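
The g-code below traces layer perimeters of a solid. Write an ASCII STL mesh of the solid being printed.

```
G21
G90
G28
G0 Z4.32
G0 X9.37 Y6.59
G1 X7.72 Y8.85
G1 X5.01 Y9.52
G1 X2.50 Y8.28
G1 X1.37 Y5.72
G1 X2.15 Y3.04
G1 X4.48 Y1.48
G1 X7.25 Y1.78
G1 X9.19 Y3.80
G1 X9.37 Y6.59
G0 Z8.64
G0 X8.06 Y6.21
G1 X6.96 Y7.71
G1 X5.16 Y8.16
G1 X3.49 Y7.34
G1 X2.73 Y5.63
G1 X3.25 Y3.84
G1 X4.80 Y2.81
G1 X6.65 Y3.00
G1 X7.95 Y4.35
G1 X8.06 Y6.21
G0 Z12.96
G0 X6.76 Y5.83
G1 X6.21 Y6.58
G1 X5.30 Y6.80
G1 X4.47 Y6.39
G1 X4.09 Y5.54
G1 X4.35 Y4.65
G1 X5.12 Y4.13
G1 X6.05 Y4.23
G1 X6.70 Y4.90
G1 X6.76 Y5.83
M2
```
solid part
  facet normal 0.0000 0.0000 -1.0000
    outer loop
      vertex 4.86 10.87 0.00
      vertex 8.48 9.98 0.00
      vertex 10.68 6.97 0.00
    endloop
  endfacet
  facet normal 0.0000 0.0000 -1.0000
    outer loop
      vertex 1.52 9.22 0.00
      vertex 4.86 10.87 0.00
      vertex 10.68 6.97 0.00
    endloop
  endfacet
  facet normal 0.0000 0.0000 -1.0000
    outer loop
      vertex 0.01 5.81 0.00
      vertex 1.52 9.22 0.00
      vertex 10.68 6.97 0.00
    endloop
  endfacet
  facet normal 0.0000 0.0000 -1.0000
    outer loop
      vertex 1.05 2.23 0.00
      vertex 0.01 5.81 0.00
      vertex 10.68 6.97 0.00
    endloop
  endfacet
  facet normal 0.0000 0.0000 -1.0000
    outer loop
      vertex 4.15 0.16 0.00
      vertex 1.05 2.23 0.00
      vertex 10.68 6.97 0.00
    endloop
  endfacet
  facet normal 0.0000 0.0000 -1.0000
    outer loop
      vertex 7.85 0.56 0.00
      vertex 4.15 0.16 0.00
      vertex 10.68 6.97 0.00
    endloop
  endfacet
  facet normal 0.0000 0.0000 -1.0000
    outer loop
      vertex 10.44 3.25 0.00
      vertex 7.85 0.56 0.00
      vertex 10.68 6.97 0.00
    endloop
  endfacet
  facet normal 0.7741 0.5658 0.2841
    outer loop
      vertex 10.68 6.97 0.00
      vertex 8.48 9.98 0.00
      vertex 5.45 5.45 17.28
    endloop
  endfacet
  facet normal 0.2289 0.9310 0.2842
    outer loop
      vertex 8.48 9.98 0.00
      vertex 4.86 10.87 0.00
      vertex 5.45 5.45 17.28
    endloop
  endfacet
  facet normal -0.4247 0.8596 0.2841
    outer loop
      vertex 4.86 10.87 0.00
      vertex 1.52 9.22 0.00
      vertex 5.45 5.45 17.28
    endloop
  endfacet
  facet normal -0.8767 0.3882 0.2841
    outer loop
      vertex 1.52 9.22 0.00
      vertex 0.01 5.81 0.00
      vertex 5.45 5.45 17.28
    endloop
  endfacet
  facet normal -0.9207 -0.2675 0.2843
    outer loop
      vertex 0.01 5.81 0.00
      vertex 1.05 2.23 0.00
      vertex 5.45 5.45 17.28
    endloop
  endfacet
  facet normal -0.5324 -0.7974 0.2842
    outer loop
      vertex 1.05 2.23 0.00
      vertex 4.15 0.16 0.00
      vertex 5.45 5.45 17.28
    endloop
  endfacet
  facet normal 0.1031 -0.9532 0.2841
    outer loop
      vertex 4.15 0.16 0.00
      vertex 7.85 0.56 0.00
      vertex 5.45 5.45 17.28
    endloop
  endfacet
  facet normal 0.6907 -0.6650 0.2841
    outer loop
      vertex 7.85 0.56 0.00
      vertex 10.44 3.25 0.00
      vertex 5.45 5.45 17.28
    endloop
  endfacet
  facet normal 0.9568 -0.0617 0.2842
    outer loop
      vertex 10.44 3.25 0.00
      vertex 10.68 6.97 0.00
      vertex 5.45 5.45 17.28
    endloop
  endfacet
endsolid part

The G0 Z moves step by Δz≈4.32 mm. The G1 loops shrink linearly with z, so the solid tapers from its base footprint up to z≈17.3. Closing with a flat bottom cap and the tapered top and triangulating gives 16 facets — a regular 9-sided pyramid, base circumscribed radius ≈ 5.45 mm, apex at z ≈ 17.3 mm.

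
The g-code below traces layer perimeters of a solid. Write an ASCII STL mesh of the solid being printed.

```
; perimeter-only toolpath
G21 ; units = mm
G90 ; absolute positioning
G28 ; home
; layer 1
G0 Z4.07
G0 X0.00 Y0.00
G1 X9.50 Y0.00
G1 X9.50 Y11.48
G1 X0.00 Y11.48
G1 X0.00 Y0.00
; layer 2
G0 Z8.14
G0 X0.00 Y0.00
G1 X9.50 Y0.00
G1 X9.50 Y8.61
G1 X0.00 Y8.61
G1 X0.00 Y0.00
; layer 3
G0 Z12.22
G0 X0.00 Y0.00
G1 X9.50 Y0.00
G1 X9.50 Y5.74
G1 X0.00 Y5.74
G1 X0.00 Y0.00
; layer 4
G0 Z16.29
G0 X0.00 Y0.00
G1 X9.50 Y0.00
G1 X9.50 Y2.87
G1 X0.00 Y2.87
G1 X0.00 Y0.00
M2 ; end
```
solid part
  facet normal 0.0000 0.0000 -1.0000
    outer loop
      vertex 9.50 14.35 0.00
      vertex 9.50 0.00 0.00
      vertex 0.00 0.00 0.00
    endloop
  endfacet
  facet normal 0.0000 0.0000 -1.0000
    outer loop
      vertex 0.00 14.35 0.00
      vertex 9.50 14.35 0.00
      vertex 0.00 0.00 0.00
    endloop
  endfacet
  facet normal 0.0000 -1.0000 0.0000
    outer loop
      vertex 0.00 0.00 0.00
      vertex 9.50 0.00 0.00
      vertex 9.50 0.00 20.36
    endloop
  endfacet
  facet normal 0.0000 -1.0000 0.0000
    outer loop
      vertex 0.00 0.00 0.00
      vertex 9.50 0.00 20.36
      vertex 0.00 0.00 20.36
    endloop
  endfacet
  facet normal 0.0000 0.8174 0.5761
    outer loop
      vertex 0.00 0.00 20.36
      vertex 9.50 0.00 20.36
      vertex 9.50 14.35 0.00
    endloop
  endfacet
  facet normal 0.0000 0.8174 0.5761
    outer loop
      vertex 0.00 0.00 20.36
      vertex 9.50 14.35 0.00
      vertex 0.00 14.35 0.00
    endloop
  endfacet
  facet normal -1.0000 0.0000 0.0000
    outer loop
      vertex 0.00 0.00 20.36
      vertex 0.00 14.35 0.00
      vertex 0.00 0.00 0.00
    endloop
  endfacet
  facet normal 1.0000 0.0000 0.0000
    outer loop
      vertex 9.50 0.00 0.00
      vertex 9.50 14.35 0.00
      vertex 9.50 0.00 20.36
    endloop
  endfacet
endsolid part

The G0 Z moves step by Δz≈4.07 mm. The G1 loops shrink linearly with z, so the solid tapers from its base footprint up to z≈20.4. Closing with a flat bottom cap and the tapered top and triangulating gives 8 facets — a wedge (ramp): 9.5 × 14.3 mm base, rising to 20.4 mm along the y=0 edge and sloping linearly to z=0 at y=14.3.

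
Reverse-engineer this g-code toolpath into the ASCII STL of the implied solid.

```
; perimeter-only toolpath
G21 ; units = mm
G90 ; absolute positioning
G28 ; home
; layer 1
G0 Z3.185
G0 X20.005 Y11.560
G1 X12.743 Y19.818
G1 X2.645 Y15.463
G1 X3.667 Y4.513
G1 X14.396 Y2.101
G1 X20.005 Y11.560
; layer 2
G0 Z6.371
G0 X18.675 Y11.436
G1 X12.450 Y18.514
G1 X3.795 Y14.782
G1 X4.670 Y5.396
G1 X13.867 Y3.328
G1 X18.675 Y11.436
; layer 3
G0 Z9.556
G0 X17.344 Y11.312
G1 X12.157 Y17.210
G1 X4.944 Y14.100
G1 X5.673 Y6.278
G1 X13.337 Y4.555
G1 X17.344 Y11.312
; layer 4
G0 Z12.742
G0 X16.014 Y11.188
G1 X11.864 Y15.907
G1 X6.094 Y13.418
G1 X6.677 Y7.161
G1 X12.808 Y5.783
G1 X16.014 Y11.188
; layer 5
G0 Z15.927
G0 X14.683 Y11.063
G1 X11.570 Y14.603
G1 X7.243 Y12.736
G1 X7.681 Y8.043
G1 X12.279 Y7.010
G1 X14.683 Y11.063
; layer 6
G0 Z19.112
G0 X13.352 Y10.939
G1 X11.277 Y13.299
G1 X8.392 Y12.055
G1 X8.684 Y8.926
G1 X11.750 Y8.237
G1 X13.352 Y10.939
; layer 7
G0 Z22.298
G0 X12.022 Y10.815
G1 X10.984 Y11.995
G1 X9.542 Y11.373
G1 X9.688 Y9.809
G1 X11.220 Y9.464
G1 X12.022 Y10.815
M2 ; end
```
solid part
  facet normal 0.0000 0.0000 -1.0000
    outer loop
      vertex 1.496 16.145 0.000
      vertex 13.036 21.122 0.000
      vertex 21.336 11.684 0.000
    endloop
  endfacet
  facet normal 0.0000 0.0000 -1.0000
    outer loop
      vertex 2.663 3.631 0.000
      vertex 1.496 16.145 0.000
      vertex 21.336 11.684 0.000
    endloop
  endfacet
  facet normal 0.0000 0.0000 -1.0000
    outer loop
      vertex 14.925 0.874 0.000
      vertex 2.663 3.631 0.000
      vertex 21.336 11.684 0.000
    endloop
  endfacet
  facet normal 0.7111 0.6253 0.3214
    outer loop
      vertex 21.336 11.684 0.000
      vertex 13.036 21.122 0.000
      vertex 10.691 10.691 25.483
    endloop
  endfacet
  facet normal -0.3750 0.8695 0.3214
    outer loop
      vertex 13.036 21.122 0.000
      vertex 1.496 16.145 0.000
      vertex 10.691 10.691 25.483
    endloop
  endfacet
  facet normal -0.9429 -0.0879 0.3214
    outer loop
      vertex 1.496 16.145 0.000
      vertex 2.663 3.631 0.000
      vertex 10.691 10.691 25.483
    endloop
  endfacet
  facet normal -0.2077 -0.9239 0.3214
    outer loop
      vertex 2.663 3.631 0.000
      vertex 14.925 0.874 0.000
      vertex 10.691 10.691 25.483
    endloop
  endfacet
  facet normal 0.8145 -0.4830 0.3214
    outer loop
      vertex 14.925 0.874 0.000
      vertex 21.336 11.684 0.000
      vertex 10.691 10.691 25.483
    endloop
  endfacet
endsolid part

The G0 Z moves step by Δz≈3.185 mm. The G1 loops shrink linearly with z, so the solid tapers from its base footprint up to z≈25.5. Closing with a flat bottom cap and the tapered top and triangulating gives 8 facets — a regular 5-sided pyramid, base circumscribed radius ≈ 10.7 mm, apex at z ≈ 25.5 mm.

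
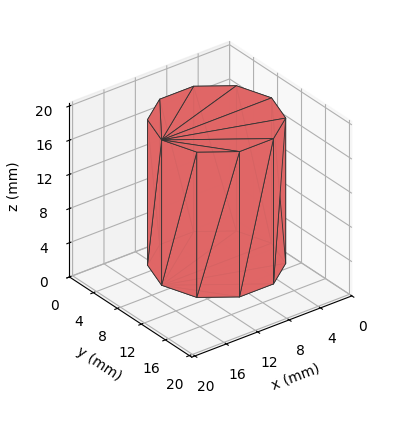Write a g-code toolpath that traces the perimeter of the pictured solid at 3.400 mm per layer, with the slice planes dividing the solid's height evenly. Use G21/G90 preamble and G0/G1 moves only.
Reading the render: the shape is a regular 10-sided prism (a cylinder approximated with 10 flat sides), circumscribed radius ≈ 7 mm, height ≈ 17 mm (dimensions read to the nearest mm from the axis ticks). For the g-code, the solid's height is divided into equal slices at the stated Δz and each level perimeter traced with G1 moves after a G0 lift.

; perimeter-only toolpath
G21 ; units = mm
G90 ; absolute positioning
G28 ; home
; layer 1
G0 Z3.400
G0 X14.000 Y7.000
G1 X12.663 Y11.114
G1 X9.163 Y13.657
G1 X4.837 Y13.657
G1 X1.337 Y11.114
G1 X0.000 Y7.000
G1 X1.337 Y2.886
G1 X4.837 Y0.343
G1 X9.163 Y0.343
G1 X12.663 Y2.886
G1 X14.000 Y7.000
; layer 2
G0 Z6.800
G0 X14.000 Y7.000
G1 X12.663 Y11.114
G1 X9.163 Y13.657
G1 X4.837 Y13.657
G1 X1.337 Y11.114
G1 X0.000 Y7.000
G1 X1.337 Y2.886
G1 X4.837 Y0.343
G1 X9.163 Y0.343
G1 X12.663 Y2.886
G1 X14.000 Y7.000
; layer 3
G0 Z10.200
G0 X14.000 Y7.000
G1 X12.663 Y11.114
G1 X9.163 Y13.657
G1 X4.837 Y13.657
G1 X1.337 Y11.114
G1 X0.000 Y7.000
G1 X1.337 Y2.886
G1 X4.837 Y0.343
G1 X9.163 Y0.343
G1 X12.663 Y2.886
G1 X14.000 Y7.000
; layer 4
G0 Z13.600
G0 X14.000 Y7.000
G1 X12.663 Y11.114
G1 X9.163 Y13.657
G1 X4.837 Y13.657
G1 X1.337 Y11.114
G1 X0.000 Y7.000
G1 X1.337 Y2.886
G1 X4.837 Y0.343
G1 X9.163 Y0.343
G1 X12.663 Y2.886
G1 X14.000 Y7.000
; layer 5
G0 Z17.000
G0 X14.000 Y7.000
G1 X12.663 Y11.114
G1 X9.163 Y13.657
G1 X4.837 Y13.657
G1 X1.337 Y11.114
G1 X0.000 Y7.000
G1 X1.337 Y2.886
G1 X4.837 Y0.343
G1 X9.163 Y0.343
G1 X12.663 Y2.886
G1 X14.000 Y7.000
M2 ; end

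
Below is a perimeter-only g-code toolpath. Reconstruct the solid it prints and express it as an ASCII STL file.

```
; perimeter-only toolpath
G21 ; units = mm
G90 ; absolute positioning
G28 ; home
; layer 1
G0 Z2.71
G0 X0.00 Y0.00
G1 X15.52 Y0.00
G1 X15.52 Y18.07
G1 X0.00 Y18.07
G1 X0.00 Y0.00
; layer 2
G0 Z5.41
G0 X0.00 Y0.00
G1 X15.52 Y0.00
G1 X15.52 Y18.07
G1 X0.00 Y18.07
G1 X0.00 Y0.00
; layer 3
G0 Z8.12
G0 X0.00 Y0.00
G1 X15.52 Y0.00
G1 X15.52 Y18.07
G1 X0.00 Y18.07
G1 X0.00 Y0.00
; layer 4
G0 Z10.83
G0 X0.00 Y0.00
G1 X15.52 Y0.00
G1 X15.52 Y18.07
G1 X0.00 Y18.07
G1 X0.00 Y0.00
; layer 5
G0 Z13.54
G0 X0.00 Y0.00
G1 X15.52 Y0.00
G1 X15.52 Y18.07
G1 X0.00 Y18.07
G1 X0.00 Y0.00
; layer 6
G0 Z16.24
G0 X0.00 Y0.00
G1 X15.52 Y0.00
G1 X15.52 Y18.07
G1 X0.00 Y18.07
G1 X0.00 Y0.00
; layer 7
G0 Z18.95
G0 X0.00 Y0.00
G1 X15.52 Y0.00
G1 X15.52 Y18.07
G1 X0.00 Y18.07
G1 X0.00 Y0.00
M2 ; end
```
solid part
  facet normal 0.0000 0.0000 -1.0000
    outer loop
      vertex 15.52 18.07 0.00
      vertex 15.52 0.00 0.00
      vertex 0.00 0.00 0.00
    endloop
  endfacet
  facet normal 0.0000 0.0000 -1.0000
    outer loop
      vertex 0.00 18.07 0.00
      vertex 15.52 18.07 0.00
      vertex 0.00 0.00 0.00
    endloop
  endfacet
  facet normal 0.0000 0.0000 1.0000
    outer loop
      vertex 0.00 0.00 18.95
      vertex 15.52 0.00 18.95
      vertex 15.52 18.07 18.95
    endloop
  endfacet
  facet normal 0.0000 0.0000 1.0000
    outer loop
      vertex 0.00 0.00 18.95
      vertex 15.52 18.07 18.95
      vertex 0.00 18.07 18.95
    endloop
  endfacet
  facet normal 0.0000 -1.0000 0.0000
    outer loop
      vertex 0.00 0.00 0.00
      vertex 15.52 0.00 0.00
      vertex 15.52 0.00 18.95
    endloop
  endfacet
  facet normal 0.0000 -1.0000 0.0000
    outer loop
      vertex 0.00 0.00 0.00
      vertex 15.52 0.00 18.95
      vertex 0.00 0.00 18.95
    endloop
  endfacet
  facet normal 0.0000 1.0000 0.0000
    outer loop
      vertex 15.52 18.07 18.95
      vertex 15.52 18.07 0.00
      vertex 0.00 18.07 0.00
    endloop
  endfacet
  facet normal 0.0000 1.0000 0.0000
    outer loop
      vertex 0.00 18.07 18.95
      vertex 15.52 18.07 18.95
      vertex 0.00 18.07 0.00
    endloop
  endfacet
  facet normal -1.0000 0.0000 0.0000
    outer loop
      vertex 0.00 18.07 18.95
      vertex 0.00 18.07 0.00
      vertex 0.00 0.00 0.00
    endloop
  endfacet
  facet normal -1.0000 0.0000 0.0000
    outer loop
      vertex 0.00 0.00 18.95
      vertex 0.00 18.07 18.95
      vertex 0.00 0.00 0.00
    endloop
  endfacet
  facet normal 1.0000 0.0000 0.0000
    outer loop
      vertex 15.52 0.00 0.00
      vertex 15.52 18.07 0.00
      vertex 15.52 18.07 18.95
    endloop
  endfacet
  facet normal 1.0000 0.0000 0.0000
    outer loop
      vertex 15.52 0.00 0.00
      vertex 15.52 18.07 18.95
      vertex 15.52 0.00 18.95
    endloop
  endfacet
endsolid part

The G0 Z moves step by Δz≈2.71 mm. Every layer's G1 loop is the same polygon, so the solid is a straight extrusion of it from z=0 to z≈18.9. Closing with flat bottom and top caps and triangulating gives 12 facets — a rectangular box, roughly 15.5 × 18.1 mm footprint and 18.9 mm tall.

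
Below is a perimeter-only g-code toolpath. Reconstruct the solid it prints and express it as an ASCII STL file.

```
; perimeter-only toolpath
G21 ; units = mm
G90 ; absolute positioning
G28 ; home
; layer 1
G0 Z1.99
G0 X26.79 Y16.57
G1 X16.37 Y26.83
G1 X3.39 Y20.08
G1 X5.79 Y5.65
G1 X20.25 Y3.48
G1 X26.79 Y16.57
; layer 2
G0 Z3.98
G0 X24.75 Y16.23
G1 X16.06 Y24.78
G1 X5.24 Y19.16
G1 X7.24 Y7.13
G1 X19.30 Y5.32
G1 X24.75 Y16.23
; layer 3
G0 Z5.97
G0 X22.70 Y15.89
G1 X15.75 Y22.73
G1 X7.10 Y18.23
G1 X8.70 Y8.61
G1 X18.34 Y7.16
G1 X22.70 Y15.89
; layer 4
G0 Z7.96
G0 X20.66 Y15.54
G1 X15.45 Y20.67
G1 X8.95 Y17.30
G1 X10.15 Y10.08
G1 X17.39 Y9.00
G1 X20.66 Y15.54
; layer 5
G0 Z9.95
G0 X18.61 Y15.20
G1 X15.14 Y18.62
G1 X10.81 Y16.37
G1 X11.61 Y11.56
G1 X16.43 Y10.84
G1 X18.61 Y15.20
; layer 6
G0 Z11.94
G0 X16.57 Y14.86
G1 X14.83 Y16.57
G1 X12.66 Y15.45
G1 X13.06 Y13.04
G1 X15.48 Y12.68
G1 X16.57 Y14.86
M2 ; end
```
solid part
  facet normal 0.0000 0.0000 -1.0000
    outer loop
      vertex 1.53 21.01 0.00
      vertex 16.68 28.88 0.00
      vertex 28.84 16.91 0.00
    endloop
  endfacet
  facet normal 0.0000 0.0000 -1.0000
    outer loop
      vertex 4.33 4.17 0.00
      vertex 1.53 21.01 0.00
      vertex 28.84 16.91 0.00
    endloop
  endfacet
  facet normal 0.0000 0.0000 -1.0000
    outer loop
      vertex 21.21 1.64 0.00
      vertex 4.33 4.17 0.00
      vertex 28.84 16.91 0.00
    endloop
  endfacet
  facet normal 0.5362 0.5448 0.6447
    outer loop
      vertex 28.84 16.91 0.00
      vertex 16.68 28.88 0.00
      vertex 14.52 14.52 13.93
    endloop
  endfacet
  facet normal -0.3524 0.6784 0.6447
    outer loop
      vertex 16.68 28.88 0.00
      vertex 1.53 21.01 0.00
      vertex 14.52 14.52 13.93
    endloop
  endfacet
  facet normal -0.7540 -0.1254 0.6447
    outer loop
      vertex 1.53 21.01 0.00
      vertex 4.33 4.17 0.00
      vertex 14.52 14.52 13.93
    endloop
  endfacet
  facet normal -0.1133 -0.7560 0.6446
    outer loop
      vertex 4.33 4.17 0.00
      vertex 21.21 1.64 0.00
      vertex 14.52 14.52 13.93
    endloop
  endfacet
  facet normal 0.6840 -0.3418 0.6445
    outer loop
      vertex 21.21 1.64 0.00
      vertex 28.84 16.91 0.00
      vertex 14.52 14.52 13.93
    endloop
  endfacet
endsolid part

The G0 Z moves step by Δz≈1.99 mm. The G1 loops shrink linearly with z, so the solid tapers from its base footprint up to z≈13.9. Closing with a flat bottom cap and the tapered top and triangulating gives 8 facets — a regular 5-sided pyramid, base circumscribed radius ≈ 14.5 mm, apex at z ≈ 13.9 mm.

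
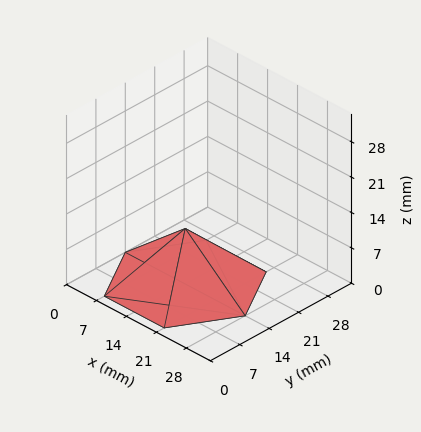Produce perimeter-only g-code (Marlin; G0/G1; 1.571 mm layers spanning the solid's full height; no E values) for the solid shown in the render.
Reading the render: the shape is a regular 6-sided pyramid, base circumscribed radius ≈ 14 mm, apex at z ≈ 11 mm (dimensions read to the nearest mm from the axis ticks). For the g-code, the solid's height is divided into equal slices at the stated Δz and each level perimeter traced with G1 moves after a G0 lift.

; perimeter-only toolpath
G21 ; units = mm
G90 ; absolute positioning
G28 ; home
; layer 1
G0 Z1.571
G0 X26.000 Y14.000
G1 X20.000 Y24.392
G1 X8.000 Y24.392
G1 X2.000 Y14.000
G1 X8.000 Y3.608
G1 X20.000 Y3.608
G1 X26.000 Y14.000
; layer 2
G0 Z3.143
G0 X24.000 Y14.000
G1 X19.000 Y22.660
G1 X9.000 Y22.660
G1 X4.000 Y14.000
G1 X9.000 Y5.340
G1 X19.000 Y5.340
G1 X24.000 Y14.000
; layer 3
G0 Z4.714
G0 X22.000 Y14.000
G1 X18.000 Y20.928
G1 X10.000 Y20.928
G1 X6.000 Y14.000
G1 X10.000 Y7.072
G1 X18.000 Y7.072
G1 X22.000 Y14.000
; layer 4
G0 Z6.286
G0 X20.000 Y14.000
G1 X17.000 Y19.196
G1 X11.000 Y19.196
G1 X8.000 Y14.000
G1 X11.000 Y8.804
G1 X17.000 Y8.804
G1 X20.000 Y14.000
; layer 5
G0 Z7.857
G0 X18.000 Y14.000
G1 X16.000 Y17.464
G1 X12.000 Y17.464
G1 X10.000 Y14.000
G1 X12.000 Y10.536
G1 X16.000 Y10.536
G1 X18.000 Y14.000
; layer 6
G0 Z9.429
G0 X16.000 Y14.000
G1 X15.000 Y15.732
G1 X13.000 Y15.732
G1 X12.000 Y14.000
G1 X13.000 Y12.268
G1 X15.000 Y12.268
G1 X16.000 Y14.000
M2 ; end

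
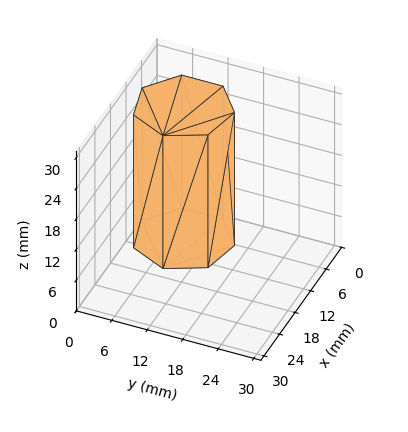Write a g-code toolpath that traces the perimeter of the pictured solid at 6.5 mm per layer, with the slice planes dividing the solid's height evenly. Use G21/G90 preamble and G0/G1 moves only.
Reading the render: the shape is a regular 7-sided prism (a cylinder approximated with 7 flat sides), circumscribed radius ≈ 8 mm, height ≈ 26 mm (dimensions read to the nearest mm from the axis ticks). For the g-code, the solid's height is divided into equal slices at the stated Δz and each level perimeter traced with G1 moves after a G0 lift.

; perimeter-only toolpath
G21 ; units = mm
G90 ; absolute positioning
G28 ; home
; layer 1
G0 Z6.5
G0 X16.0 Y8.0
G1 X13.0 Y14.3
G1 X6.2 Y15.8
G1 X0.8 Y11.5
G1 X0.8 Y4.5
G1 X6.2 Y0.2
G1 X13.0 Y1.7
G1 X16.0 Y8.0
; layer 2
G0 Z13.0
G0 X16.0 Y8.0
G1 X13.0 Y14.3
G1 X6.2 Y15.8
G1 X0.8 Y11.5
G1 X0.8 Y4.5
G1 X6.2 Y0.2
G1 X13.0 Y1.7
G1 X16.0 Y8.0
; layer 3
G0 Z19.5
G0 X16.0 Y8.0
G1 X13.0 Y14.3
G1 X6.2 Y15.8
G1 X0.8 Y11.5
G1 X0.8 Y4.5
G1 X6.2 Y0.2
G1 X13.0 Y1.7
G1 X16.0 Y8.0
; layer 4
G0 Z26.0
G0 X16.0 Y8.0
G1 X13.0 Y14.3
G1 X6.2 Y15.8
G1 X0.8 Y11.5
G1 X0.8 Y4.5
G1 X6.2 Y0.2
G1 X13.0 Y1.7
G1 X16.0 Y8.0
M2 ; end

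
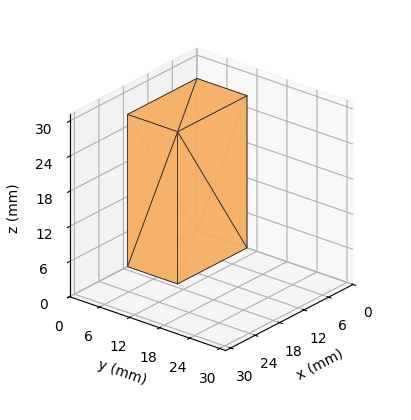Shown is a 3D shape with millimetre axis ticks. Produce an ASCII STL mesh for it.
Reading the render: the shape is a rectangular box, roughly 17 × 10 mm footprint and 26 mm tall (dimensions read to the nearest mm from the axis ticks). For the STL, each face is triangulated and given an outward normal.

solid part
  facet normal 0.0000 0.0000 -1.0000
    outer loop
      vertex 17.000 10.000 0.000
      vertex 17.000 0.000 0.000
      vertex 0.000 0.000 0.000
    endloop
  endfacet
  facet normal 0.0000 0.0000 -1.0000
    outer loop
      vertex 0.000 10.000 0.000
      vertex 17.000 10.000 0.000
      vertex 0.000 0.000 0.000
    endloop
  endfacet
  facet normal 0.0000 0.0000 1.0000
    outer loop
      vertex 0.000 0.000 26.000
      vertex 17.000 0.000 26.000
      vertex 17.000 10.000 26.000
    endloop
  endfacet
  facet normal 0.0000 0.0000 1.0000
    outer loop
      vertex 0.000 0.000 26.000
      vertex 17.000 10.000 26.000
      vertex 0.000 10.000 26.000
    endloop
  endfacet
  facet normal 0.0000 -1.0000 0.0000
    outer loop
      vertex 0.000 0.000 0.000
      vertex 17.000 0.000 0.000
      vertex 17.000 0.000 26.000
    endloop
  endfacet
  facet normal 0.0000 -1.0000 0.0000
    outer loop
      vertex 0.000 0.000 0.000
      vertex 17.000 0.000 26.000
      vertex 0.000 0.000 26.000
    endloop
  endfacet
  facet normal 0.0000 1.0000 0.0000
    outer loop
      vertex 17.000 10.000 26.000
      vertex 17.000 10.000 0.000
      vertex 0.000 10.000 0.000
    endloop
  endfacet
  facet normal 0.0000 1.0000 0.0000
    outer loop
      vertex 0.000 10.000 26.000
      vertex 17.000 10.000 26.000
      vertex 0.000 10.000 0.000
    endloop
  endfacet
  facet normal -1.0000 0.0000 0.0000
    outer loop
      vertex 0.000 10.000 26.000
      vertex 0.000 10.000 0.000
      vertex 0.000 0.000 0.000
    endloop
  endfacet
  facet normal -1.0000 0.0000 0.0000
    outer loop
      vertex 0.000 0.000 26.000
      vertex 0.000 10.000 26.000
      vertex 0.000 0.000 0.000
    endloop
  endfacet
  facet normal 1.0000 0.0000 0.0000
    outer loop
      vertex 17.000 0.000 0.000
      vertex 17.000 10.000 0.000
      vertex 17.000 10.000 26.000
    endloop
  endfacet
  facet normal 1.0000 0.0000 0.0000
    outer loop
      vertex 17.000 0.000 0.000
      vertex 17.000 10.000 26.000
      vertex 17.000 0.000 26.000
    endloop
  endfacet
endsolid part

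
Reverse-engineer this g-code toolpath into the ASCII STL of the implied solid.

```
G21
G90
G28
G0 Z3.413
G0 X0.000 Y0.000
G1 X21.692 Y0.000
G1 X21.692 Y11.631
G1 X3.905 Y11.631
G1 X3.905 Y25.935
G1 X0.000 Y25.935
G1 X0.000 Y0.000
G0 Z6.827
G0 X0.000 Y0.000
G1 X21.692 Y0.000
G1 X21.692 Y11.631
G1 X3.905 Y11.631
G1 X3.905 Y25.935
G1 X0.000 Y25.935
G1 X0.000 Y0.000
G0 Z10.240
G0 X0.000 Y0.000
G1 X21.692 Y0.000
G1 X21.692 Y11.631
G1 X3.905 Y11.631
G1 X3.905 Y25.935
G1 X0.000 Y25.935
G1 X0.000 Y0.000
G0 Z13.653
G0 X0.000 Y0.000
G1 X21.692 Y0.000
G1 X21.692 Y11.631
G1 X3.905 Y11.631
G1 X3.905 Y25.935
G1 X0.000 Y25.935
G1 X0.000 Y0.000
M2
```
solid part
  facet normal 0.0000 0.0000 -1.0000
    outer loop
      vertex 21.692 11.631 0.000
      vertex 21.692 0.000 0.000
      vertex 0.000 0.000 0.000
    endloop
  endfacet
  facet normal 0.0000 0.0000 -1.0000
    outer loop
      vertex 3.905 11.631 0.000
      vertex 21.692 11.631 0.000
      vertex 0.000 0.000 0.000
    endloop
  endfacet
  facet normal 0.0000 0.0000 -1.0000
    outer loop
      vertex 3.905 25.935 0.000
      vertex 3.905 11.631 0.000
      vertex 0.000 0.000 0.000
    endloop
  endfacet
  facet normal 0.0000 0.0000 -1.0000
    outer loop
      vertex 0.000 25.935 0.000
      vertex 3.905 25.935 0.000
      vertex 0.000 0.000 0.000
    endloop
  endfacet
  facet normal 0.0000 0.0000 1.0000
    outer loop
      vertex 0.000 0.000 13.653
      vertex 21.692 0.000 13.653
      vertex 21.692 11.631 13.653
    endloop
  endfacet
  facet normal 0.0000 0.0000 1.0000
    outer loop
      vertex 0.000 0.000 13.653
      vertex 21.692 11.631 13.653
      vertex 3.905 11.631 13.653
    endloop
  endfacet
  facet normal 0.0000 0.0000 1.0000
    outer loop
      vertex 0.000 0.000 13.653
      vertex 3.905 11.631 13.653
      vertex 3.905 25.935 13.653
    endloop
  endfacet
  facet normal 0.0000 0.0000 1.0000
    outer loop
      vertex 0.000 0.000 13.653
      vertex 3.905 25.935 13.653
      vertex 0.000 25.935 13.653
    endloop
  endfacet
  facet normal 0.0000 -1.0000 0.0000
    outer loop
      vertex 0.000 0.000 0.000
      vertex 21.692 0.000 0.000
      vertex 21.692 0.000 13.653
    endloop
  endfacet
  facet normal 0.0000 -1.0000 0.0000
    outer loop
      vertex 0.000 0.000 0.000
      vertex 21.692 0.000 13.653
      vertex 0.000 0.000 13.653
    endloop
  endfacet
  facet normal 1.0000 0.0000 0.0000
    outer loop
      vertex 21.692 0.000 0.000
      vertex 21.692 11.631 0.000
      vertex 21.692 11.631 13.653
    endloop
  endfacet
  facet normal 1.0000 0.0000 0.0000
    outer loop
      vertex 21.692 0.000 0.000
      vertex 21.692 11.631 13.653
      vertex 21.692 0.000 13.653
    endloop
  endfacet
  facet normal 0.0000 1.0000 0.0000
    outer loop
      vertex 21.692 11.631 0.000
      vertex 3.905 11.631 0.000
      vertex 3.905 11.631 13.653
    endloop
  endfacet
  facet normal 0.0000 1.0000 0.0000
    outer loop
      vertex 21.692 11.631 0.000
      vertex 3.905 11.631 13.653
      vertex 21.692 11.631 13.653
    endloop
  endfacet
  facet normal 1.0000 0.0000 0.0000
    outer loop
      vertex 3.905 11.631 0.000
      vertex 3.905 25.935 0.000
      vertex 3.905 25.935 13.653
    endloop
  endfacet
  facet normal 1.0000 0.0000 0.0000
    outer loop
      vertex 3.905 11.631 0.000
      vertex 3.905 25.935 13.653
      vertex 3.905 11.631 13.653
    endloop
  endfacet
  facet normal 0.0000 1.0000 0.0000
    outer loop
      vertex 3.905 25.935 0.000
      vertex 0.000 25.935 0.000
      vertex 0.000 25.935 13.653
    endloop
  endfacet
  facet normal 0.0000 1.0000 0.0000
    outer loop
      vertex 3.905 25.935 0.000
      vertex 0.000 25.935 13.653
      vertex 3.905 25.935 13.653
    endloop
  endfacet
  facet normal -1.0000 0.0000 0.0000
    outer loop
      vertex 0.000 25.935 0.000
      vertex 0.000 0.000 0.000
      vertex 0.000 0.000 13.653
    endloop
  endfacet
  facet normal -1.0000 0.0000 0.0000
    outer loop
      vertex 0.000 25.935 0.000
      vertex 0.000 0.000 13.653
      vertex 0.000 25.935 13.653
    endloop
  endfacet
endsolid part

The G0 Z moves step by Δz≈3.413 mm. Every layer's G1 loop is the same polygon, so the solid is a straight extrusion of it from z=0 to z≈13.7. Closing with flat bottom and top caps and triangulating gives 20 facets — an L-shaped prism: outer 21.7 × 25.9 mm, arm thicknesses ≈ 11.6 mm (horizontal) and 3.9 mm (vertical), extruded 13.7 mm in z.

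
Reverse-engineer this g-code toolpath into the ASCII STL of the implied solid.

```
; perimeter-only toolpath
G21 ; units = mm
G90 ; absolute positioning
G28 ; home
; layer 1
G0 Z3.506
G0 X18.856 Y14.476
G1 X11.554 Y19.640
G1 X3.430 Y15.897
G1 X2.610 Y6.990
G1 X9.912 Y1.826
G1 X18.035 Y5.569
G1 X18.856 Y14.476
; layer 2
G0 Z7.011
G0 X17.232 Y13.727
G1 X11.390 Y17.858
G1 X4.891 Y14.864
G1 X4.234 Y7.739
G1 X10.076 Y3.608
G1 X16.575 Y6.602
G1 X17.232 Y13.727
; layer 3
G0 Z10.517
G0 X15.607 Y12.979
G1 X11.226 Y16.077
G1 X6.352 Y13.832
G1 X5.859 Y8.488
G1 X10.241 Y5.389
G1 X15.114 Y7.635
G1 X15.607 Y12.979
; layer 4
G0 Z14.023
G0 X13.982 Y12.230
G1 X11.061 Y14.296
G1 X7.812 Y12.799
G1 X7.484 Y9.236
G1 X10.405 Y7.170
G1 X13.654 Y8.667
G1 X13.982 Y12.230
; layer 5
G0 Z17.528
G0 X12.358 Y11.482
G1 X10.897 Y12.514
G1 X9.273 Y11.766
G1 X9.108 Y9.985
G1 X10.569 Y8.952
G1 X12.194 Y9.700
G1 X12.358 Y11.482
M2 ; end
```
solid part
  facet normal 0.0000 0.0000 -1.0000
    outer loop
      vertex 1.970 16.930 0.000
      vertex 11.718 21.421 0.000
      vertex 20.481 15.224 0.000
    endloop
  endfacet
  facet normal 0.0000 0.0000 -1.0000
    outer loop
      vertex 0.985 6.242 0.000
      vertex 1.970 16.930 0.000
      vertex 20.481 15.224 0.000
    endloop
  endfacet
  facet normal 0.0000 0.0000 -1.0000
    outer loop
      vertex 9.748 0.045 0.000
      vertex 0.985 6.242 0.000
      vertex 20.481 15.224 0.000
    endloop
  endfacet
  facet normal 0.0000 0.0000 -1.0000
    outer loop
      vertex 19.496 4.536 0.000
      vertex 9.748 0.045 0.000
      vertex 20.481 15.224 0.000
    endloop
  endfacet
  facet normal 0.5281 0.7468 0.4042
    outer loop
      vertex 20.481 15.224 0.000
      vertex 11.718 21.421 0.000
      vertex 10.733 10.733 21.034
    endloop
  endfacet
  facet normal -0.3827 0.8307 0.4042
    outer loop
      vertex 11.718 21.421 0.000
      vertex 1.970 16.930 0.000
      vertex 10.733 10.733 21.034
    endloop
  endfacet
  facet normal -0.9108 0.0839 0.4042
    outer loop
      vertex 1.970 16.930 0.000
      vertex 0.985 6.242 0.000
      vertex 10.733 10.733 21.034
    endloop
  endfacet
  facet normal -0.5281 -0.7468 0.4042
    outer loop
      vertex 0.985 6.242 0.000
      vertex 9.748 0.045 0.000
      vertex 10.733 10.733 21.034
    endloop
  endfacet
  facet normal 0.3827 -0.8307 0.4042
    outer loop
      vertex 9.748 0.045 0.000
      vertex 19.496 4.536 0.000
      vertex 10.733 10.733 21.034
    endloop
  endfacet
  facet normal 0.9108 -0.0839 0.4042
    outer loop
      vertex 19.496 4.536 0.000
      vertex 20.481 15.224 0.000
      vertex 10.733 10.733 21.034
    endloop
  endfacet
endsolid part

The G0 Z moves step by Δz≈3.506 mm. The G1 loops shrink linearly with z, so the solid tapers from its base footprint up to z≈21. Closing with a flat bottom cap and the tapered top and triangulating gives 10 facets — a regular 6-sided pyramid, base circumscribed radius ≈ 10.7 mm, apex at z ≈ 21 mm.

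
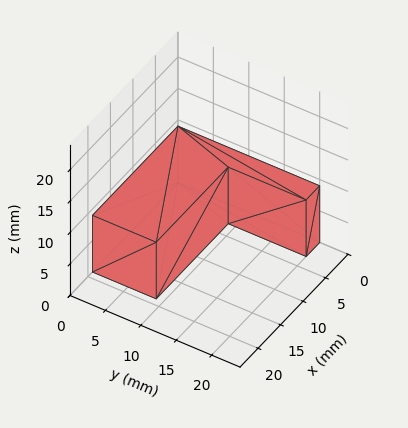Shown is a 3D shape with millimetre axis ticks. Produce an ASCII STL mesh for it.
Reading the render: the shape is an L-shaped prism: outer 19 × 20 mm, arm thicknesses ≈ 9 mm (horizontal) and 3 mm (vertical), extruded 9 mm in z (dimensions read to the nearest mm from the axis ticks). For the STL, each face is triangulated and given an outward normal.

solid part
  facet normal 0.0000 0.0000 -1.0000
    outer loop
      vertex 19.0 9.0 0.0
      vertex 19.0 0.0 0.0
      vertex 0.0 0.0 0.0
    endloop
  endfacet
  facet normal 0.0000 0.0000 -1.0000
    outer loop
      vertex 3.0 9.0 0.0
      vertex 19.0 9.0 0.0
      vertex 0.0 0.0 0.0
    endloop
  endfacet
  facet normal 0.0000 0.0000 -1.0000
    outer loop
      vertex 3.0 20.0 0.0
      vertex 3.0 9.0 0.0
      vertex 0.0 0.0 0.0
    endloop
  endfacet
  facet normal 0.0000 0.0000 -1.0000
    outer loop
      vertex 0.0 20.0 0.0
      vertex 3.0 20.0 0.0
      vertex 0.0 0.0 0.0
    endloop
  endfacet
  facet normal 0.0000 0.0000 1.0000
    outer loop
      vertex 0.0 0.0 9.0
      vertex 19.0 0.0 9.0
      vertex 19.0 9.0 9.0
    endloop
  endfacet
  facet normal 0.0000 0.0000 1.0000
    outer loop
      vertex 0.0 0.0 9.0
      vertex 19.0 9.0 9.0
      vertex 3.0 9.0 9.0
    endloop
  endfacet
  facet normal 0.0000 0.0000 1.0000
    outer loop
      vertex 0.0 0.0 9.0
      vertex 3.0 9.0 9.0
      vertex 3.0 20.0 9.0
    endloop
  endfacet
  facet normal 0.0000 0.0000 1.0000
    outer loop
      vertex 0.0 0.0 9.0
      vertex 3.0 20.0 9.0
      vertex 0.0 20.0 9.0
    endloop
  endfacet
  facet normal 0.0000 -1.0000 0.0000
    outer loop
      vertex 0.0 0.0 0.0
      vertex 19.0 0.0 0.0
      vertex 19.0 0.0 9.0
    endloop
  endfacet
  facet normal 0.0000 -1.0000 0.0000
    outer loop
      vertex 0.0 0.0 0.0
      vertex 19.0 0.0 9.0
      vertex 0.0 0.0 9.0
    endloop
  endfacet
  facet normal 1.0000 0.0000 0.0000
    outer loop
      vertex 19.0 0.0 0.0
      vertex 19.0 9.0 0.0
      vertex 19.0 9.0 9.0
    endloop
  endfacet
  facet normal 1.0000 0.0000 0.0000
    outer loop
      vertex 19.0 0.0 0.0
      vertex 19.0 9.0 9.0
      vertex 19.0 0.0 9.0
    endloop
  endfacet
  facet normal 0.0000 1.0000 0.0000
    outer loop
      vertex 19.0 9.0 0.0
      vertex 3.0 9.0 0.0
      vertex 3.0 9.0 9.0
    endloop
  endfacet
  facet normal 0.0000 1.0000 0.0000
    outer loop
      vertex 19.0 9.0 0.0
      vertex 3.0 9.0 9.0
      vertex 19.0 9.0 9.0
    endloop
  endfacet
  facet normal 1.0000 0.0000 0.0000
    outer loop
      vertex 3.0 9.0 0.0
      vertex 3.0 20.0 0.0
      vertex 3.0 20.0 9.0
    endloop
  endfacet
  facet normal 1.0000 0.0000 0.0000
    outer loop
      vertex 3.0 9.0 0.0
      vertex 3.0 20.0 9.0
      vertex 3.0 9.0 9.0
    endloop
  endfacet
  facet normal 0.0000 1.0000 0.0000
    outer loop
      vertex 3.0 20.0 0.0
      vertex 0.0 20.0 0.0
      vertex 0.0 20.0 9.0
    endloop
  endfacet
  facet normal 0.0000 1.0000 0.0000
    outer loop
      vertex 3.0 20.0 0.0
      vertex 0.0 20.0 9.0
      vertex 3.0 20.0 9.0
    endloop
  endfacet
  facet normal -1.0000 0.0000 0.0000
    outer loop
      vertex 0.0 20.0 0.0
      vertex 0.0 0.0 0.0
      vertex 0.0 0.0 9.0
    endloop
  endfacet
  facet normal -1.0000 0.0000 0.0000
    outer loop
      vertex 0.0 20.0 0.0
      vertex 0.0 0.0 9.0
      vertex 0.0 20.0 9.0
    endloop
  endfacet
endsolid part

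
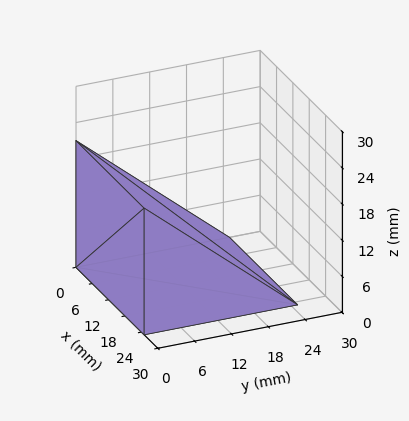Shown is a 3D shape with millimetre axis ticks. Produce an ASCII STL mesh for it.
Reading the render: the shape is a wedge (ramp): 25 × 25 mm base, rising to 21 mm along the y=0 edge and sloping linearly to z=0 at y=25 (dimensions read to the nearest mm from the axis ticks). For the STL, each face is triangulated and given an outward normal.

solid part
  facet normal 0.0000 0.0000 -1.0000
    outer loop
      vertex 25.000 25.000 0.000
      vertex 25.000 0.000 0.000
      vertex 0.000 0.000 0.000
    endloop
  endfacet
  facet normal 0.0000 0.0000 -1.0000
    outer loop
      vertex 0.000 25.000 0.000
      vertex 25.000 25.000 0.000
      vertex 0.000 0.000 0.000
    endloop
  endfacet
  facet normal 0.0000 -1.0000 0.0000
    outer loop
      vertex 0.000 0.000 0.000
      vertex 25.000 0.000 0.000
      vertex 25.000 0.000 21.000
    endloop
  endfacet
  facet normal 0.0000 -1.0000 0.0000
    outer loop
      vertex 0.000 0.000 0.000
      vertex 25.000 0.000 21.000
      vertex 0.000 0.000 21.000
    endloop
  endfacet
  facet normal 0.0000 0.6432 0.7657
    outer loop
      vertex 0.000 0.000 21.000
      vertex 25.000 0.000 21.000
      vertex 25.000 25.000 0.000
    endloop
  endfacet
  facet normal 0.0000 0.6432 0.7657
    outer loop
      vertex 0.000 0.000 21.000
      vertex 25.000 25.000 0.000
      vertex 0.000 25.000 0.000
    endloop
  endfacet
  facet normal -1.0000 0.0000 0.0000
    outer loop
      vertex 0.000 0.000 21.000
      vertex 0.000 25.000 0.000
      vertex 0.000 0.000 0.000
    endloop
  endfacet
  facet normal 1.0000 0.0000 0.0000
    outer loop
      vertex 25.000 0.000 0.000
      vertex 25.000 25.000 0.000
      vertex 25.000 0.000 21.000
    endloop
  endfacet
endsolid part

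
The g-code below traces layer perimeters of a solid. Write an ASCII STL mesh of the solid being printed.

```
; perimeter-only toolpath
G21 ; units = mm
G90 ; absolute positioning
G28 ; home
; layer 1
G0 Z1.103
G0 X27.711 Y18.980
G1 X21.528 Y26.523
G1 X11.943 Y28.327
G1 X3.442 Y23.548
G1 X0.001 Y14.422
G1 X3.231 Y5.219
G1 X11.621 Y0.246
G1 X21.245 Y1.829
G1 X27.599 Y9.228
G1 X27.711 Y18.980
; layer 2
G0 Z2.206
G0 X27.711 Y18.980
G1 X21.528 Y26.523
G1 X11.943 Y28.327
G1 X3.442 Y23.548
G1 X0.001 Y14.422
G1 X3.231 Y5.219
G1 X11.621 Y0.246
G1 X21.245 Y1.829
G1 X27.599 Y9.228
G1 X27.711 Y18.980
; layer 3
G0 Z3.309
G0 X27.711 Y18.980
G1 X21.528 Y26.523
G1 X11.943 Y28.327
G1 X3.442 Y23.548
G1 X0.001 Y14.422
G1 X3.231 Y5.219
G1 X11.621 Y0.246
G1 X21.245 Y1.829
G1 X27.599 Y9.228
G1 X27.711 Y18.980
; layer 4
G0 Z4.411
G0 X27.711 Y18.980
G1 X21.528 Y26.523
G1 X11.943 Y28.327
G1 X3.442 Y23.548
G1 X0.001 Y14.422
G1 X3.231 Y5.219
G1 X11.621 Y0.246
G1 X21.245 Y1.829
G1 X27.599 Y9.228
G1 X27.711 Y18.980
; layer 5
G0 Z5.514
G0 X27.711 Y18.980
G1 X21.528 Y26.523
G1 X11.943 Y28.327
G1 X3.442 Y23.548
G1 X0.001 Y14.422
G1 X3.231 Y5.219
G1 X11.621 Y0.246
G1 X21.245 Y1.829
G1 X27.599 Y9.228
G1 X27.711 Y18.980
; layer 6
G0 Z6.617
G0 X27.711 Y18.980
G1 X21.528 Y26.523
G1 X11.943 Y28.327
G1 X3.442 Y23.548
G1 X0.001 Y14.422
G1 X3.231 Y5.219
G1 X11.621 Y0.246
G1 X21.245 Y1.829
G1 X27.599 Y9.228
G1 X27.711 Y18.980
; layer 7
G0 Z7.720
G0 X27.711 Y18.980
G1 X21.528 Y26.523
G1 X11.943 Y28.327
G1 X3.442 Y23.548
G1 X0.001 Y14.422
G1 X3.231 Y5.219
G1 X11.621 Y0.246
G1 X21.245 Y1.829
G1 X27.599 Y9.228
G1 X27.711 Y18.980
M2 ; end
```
solid part
  facet normal 0.0000 0.0000 -1.0000
    outer loop
      vertex 11.943 28.327 0.000
      vertex 21.528 26.523 0.000
      vertex 27.711 18.980 0.000
    endloop
  endfacet
  facet normal 0.0000 0.0000 -1.0000
    outer loop
      vertex 3.442 23.548 0.000
      vertex 11.943 28.327 0.000
      vertex 27.711 18.980 0.000
    endloop
  endfacet
  facet normal 0.0000 0.0000 -1.0000
    outer loop
      vertex 0.001 14.422 0.000
      vertex 3.442 23.548 0.000
      vertex 27.711 18.980 0.000
    endloop
  endfacet
  facet normal 0.0000 0.0000 -1.0000
    outer loop
      vertex 3.231 5.219 0.000
      vertex 0.001 14.422 0.000
      vertex 27.711 18.980 0.000
    endloop
  endfacet
  facet normal 0.0000 0.0000 -1.0000
    outer loop
      vertex 11.621 0.246 0.000
      vertex 3.231 5.219 0.000
      vertex 27.711 18.980 0.000
    endloop
  endfacet
  facet normal 0.0000 0.0000 -1.0000
    outer loop
      vertex 21.245 1.829 0.000
      vertex 11.621 0.246 0.000
      vertex 27.711 18.980 0.000
    endloop
  endfacet
  facet normal 0.0000 0.0000 -1.0000
    outer loop
      vertex 27.599 9.228 0.000
      vertex 21.245 1.829 0.000
      vertex 27.711 18.980 0.000
    endloop
  endfacet
  facet normal 0.0000 0.0000 1.0000
    outer loop
      vertex 27.711 18.980 7.720
      vertex 21.528 26.523 7.720
      vertex 11.943 28.327 7.720
    endloop
  endfacet
  facet normal 0.0000 0.0000 1.0000
    outer loop
      vertex 27.711 18.980 7.720
      vertex 11.943 28.327 7.720
      vertex 3.442 23.548 7.720
    endloop
  endfacet
  facet normal 0.0000 0.0000 1.0000
    outer loop
      vertex 27.711 18.980 7.720
      vertex 3.442 23.548 7.720
      vertex 0.001 14.422 7.720
    endloop
  endfacet
  facet normal 0.0000 0.0000 1.0000
    outer loop
      vertex 27.711 18.980 7.720
      vertex 0.001 14.422 7.720
      vertex 3.231 5.219 7.720
    endloop
  endfacet
  facet normal 0.0000 0.0000 1.0000
    outer loop
      vertex 27.711 18.980 7.720
      vertex 3.231 5.219 7.720
      vertex 11.621 0.246 7.720
    endloop
  endfacet
  facet normal 0.0000 0.0000 1.0000
    outer loop
      vertex 27.711 18.980 7.720
      vertex 11.621 0.246 7.720
      vertex 21.245 1.829 7.720
    endloop
  endfacet
  facet normal 0.0000 0.0000 1.0000
    outer loop
      vertex 27.711 18.980 7.720
      vertex 21.245 1.829 7.720
      vertex 27.599 9.228 7.720
    endloop
  endfacet
  facet normal 0.7734 0.6339 0.0000
    outer loop
      vertex 27.711 18.980 0.000
      vertex 21.528 26.523 0.000
      vertex 21.528 26.523 7.720
    endloop
  endfacet
  facet normal 0.7734 0.6339 0.0000
    outer loop
      vertex 27.711 18.980 0.000
      vertex 21.528 26.523 7.720
      vertex 27.711 18.980 7.720
    endloop
  endfacet
  facet normal 0.1850 0.9827 0.0000
    outer loop
      vertex 21.528 26.523 0.000
      vertex 11.943 28.327 0.000
      vertex 11.943 28.327 7.720
    endloop
  endfacet
  facet normal 0.1850 0.9827 0.0000
    outer loop
      vertex 21.528 26.523 0.000
      vertex 11.943 28.327 7.720
      vertex 21.528 26.523 7.720
    endloop
  endfacet
  facet normal -0.4900 0.8717 0.0000
    outer loop
      vertex 11.943 28.327 0.000
      vertex 3.442 23.548 0.000
      vertex 3.442 23.548 7.720
    endloop
  endfacet
  facet normal -0.4900 0.8717 0.0000
    outer loop
      vertex 11.943 28.327 0.000
      vertex 3.442 23.548 7.720
      vertex 11.943 28.327 7.720
    endloop
  endfacet
  facet normal -0.9357 0.3528 0.0000
    outer loop
      vertex 3.442 23.548 0.000
      vertex 0.001 14.422 0.000
      vertex 0.001 14.422 7.720
    endloop
  endfacet
  facet normal -0.9357 0.3528 0.0000
    outer loop
      vertex 3.442 23.548 0.000
      vertex 0.001 14.422 7.720
      vertex 3.442 23.548 7.720
    endloop
  endfacet
  facet normal -0.9436 -0.3312 0.0000
    outer loop
      vertex 0.001 14.422 0.000
      vertex 3.231 5.219 0.000
      vertex 3.231 5.219 7.720
    endloop
  endfacet
  facet normal -0.9436 -0.3312 0.0000
    outer loop
      vertex 0.001 14.422 0.000
      vertex 3.231 5.219 7.720
      vertex 0.001 14.422 7.720
    endloop
  endfacet
  facet normal -0.5099 -0.8602 0.0000
    outer loop
      vertex 3.231 5.219 0.000
      vertex 11.621 0.246 0.000
      vertex 11.621 0.246 7.720
    endloop
  endfacet
  facet normal -0.5099 -0.8602 0.0000
    outer loop
      vertex 3.231 5.219 0.000
      vertex 11.621 0.246 7.720
      vertex 3.231 5.219 7.720
    endloop
  endfacet
  facet normal 0.1623 -0.9867 0.0000
    outer loop
      vertex 11.621 0.246 0.000
      vertex 21.245 1.829 0.000
      vertex 21.245 1.829 7.720
    endloop
  endfacet
  facet normal 0.1623 -0.9867 0.0000
    outer loop
      vertex 11.621 0.246 0.000
      vertex 21.245 1.829 7.720
      vertex 11.621 0.246 7.720
    endloop
  endfacet
  facet normal 0.7586 -0.6515 0.0000
    outer loop
      vertex 21.245 1.829 0.000
      vertex 27.599 9.228 0.000
      vertex 27.599 9.228 7.720
    endloop
  endfacet
  facet normal 0.7586 -0.6515 0.0000
    outer loop
      vertex 21.245 1.829 0.000
      vertex 27.599 9.228 7.720
      vertex 21.245 1.829 7.720
    endloop
  endfacet
  facet normal 0.9999 -0.0115 0.0000
    outer loop
      vertex 27.599 9.228 0.000
      vertex 27.711 18.980 0.000
      vertex 27.711 18.980 7.720
    endloop
  endfacet
  facet normal 0.9999 -0.0115 0.0000
    outer loop
      vertex 27.599 9.228 0.000
      vertex 27.711 18.980 7.720
      vertex 27.599 9.228 7.720
    endloop
  endfacet
endsolid part

The G0 Z moves step by Δz≈1.103 mm. Every layer's G1 loop is the same polygon, so the solid is a straight extrusion of it from z=0 to z≈7.72. Closing with flat bottom and top caps and triangulating gives 32 facets — a regular 9-sided prism (a cylinder approximated with 9 flat sides), circumscribed radius ≈ 14.3 mm, height ≈ 7.72 mm.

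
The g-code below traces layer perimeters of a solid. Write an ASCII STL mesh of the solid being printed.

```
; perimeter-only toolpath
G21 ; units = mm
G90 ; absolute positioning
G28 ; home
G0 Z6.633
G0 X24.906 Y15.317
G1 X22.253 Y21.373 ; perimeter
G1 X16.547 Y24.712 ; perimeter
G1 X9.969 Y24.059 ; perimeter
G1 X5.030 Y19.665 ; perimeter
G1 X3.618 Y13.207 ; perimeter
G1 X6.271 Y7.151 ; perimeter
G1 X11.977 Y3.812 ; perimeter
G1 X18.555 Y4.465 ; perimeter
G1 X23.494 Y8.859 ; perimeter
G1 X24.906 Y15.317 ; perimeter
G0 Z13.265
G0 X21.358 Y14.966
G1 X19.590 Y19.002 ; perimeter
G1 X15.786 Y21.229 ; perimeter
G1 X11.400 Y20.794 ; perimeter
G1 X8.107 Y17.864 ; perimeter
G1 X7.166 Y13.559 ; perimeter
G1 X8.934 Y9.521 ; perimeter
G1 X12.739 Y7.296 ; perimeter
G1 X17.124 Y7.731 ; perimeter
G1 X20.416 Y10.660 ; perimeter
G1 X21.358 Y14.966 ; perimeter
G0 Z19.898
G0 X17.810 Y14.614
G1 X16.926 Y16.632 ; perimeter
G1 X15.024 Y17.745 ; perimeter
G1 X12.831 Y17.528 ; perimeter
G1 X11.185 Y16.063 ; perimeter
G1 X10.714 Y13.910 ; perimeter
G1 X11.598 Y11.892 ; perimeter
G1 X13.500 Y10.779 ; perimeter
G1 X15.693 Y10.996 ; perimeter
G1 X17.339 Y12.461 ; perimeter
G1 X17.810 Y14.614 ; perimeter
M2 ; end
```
solid part
  facet normal 0.0000 0.0000 -1.0000
    outer loop
      vertex 17.309 28.195 0.000
      vertex 24.917 23.743 0.000
      vertex 28.454 15.669 0.000
    endloop
  endfacet
  facet normal 0.0000 0.0000 -1.0000
    outer loop
      vertex 8.538 27.325 0.000
      vertex 17.309 28.195 0.000
      vertex 28.454 15.669 0.000
    endloop
  endfacet
  facet normal 0.0000 0.0000 -1.0000
    outer loop
      vertex 1.953 21.466 0.000
      vertex 8.538 27.325 0.000
      vertex 28.454 15.669 0.000
    endloop
  endfacet
  facet normal 0.0000 0.0000 -1.0000
    outer loop
      vertex 0.070 12.855 0.000
      vertex 1.953 21.466 0.000
      vertex 28.454 15.669 0.000
    endloop
  endfacet
  facet normal 0.0000 0.0000 -1.0000
    outer loop
      vertex 3.607 4.781 0.000
      vertex 0.070 12.855 0.000
      vertex 28.454 15.669 0.000
    endloop
  endfacet
  facet normal 0.0000 0.0000 -1.0000
    outer loop
      vertex 11.215 0.329 0.000
      vertex 3.607 4.781 0.000
      vertex 28.454 15.669 0.000
    endloop
  endfacet
  facet normal 0.0000 0.0000 -1.0000
    outer loop
      vertex 19.986 1.199 0.000
      vertex 11.215 0.329 0.000
      vertex 28.454 15.669 0.000
    endloop
  endfacet
  facet normal 0.0000 0.0000 -1.0000
    outer loop
      vertex 26.571 7.058 0.000
      vertex 19.986 1.199 0.000
      vertex 28.454 15.669 0.000
    endloop
  endfacet
  facet normal 0.8156 0.3573 0.4552
    outer loop
      vertex 28.454 15.669 0.000
      vertex 24.917 23.743 0.000
      vertex 14.262 14.262 26.531
    endloop
  endfacet
  facet normal 0.4497 0.7685 0.4552
    outer loop
      vertex 24.917 23.743 0.000
      vertex 17.309 28.195 0.000
      vertex 14.262 14.262 26.531
    endloop
  endfacet
  facet normal -0.0879 0.8860 0.4552
    outer loop
      vertex 17.309 28.195 0.000
      vertex 8.538 27.325 0.000
      vertex 14.262 14.262 26.531
    endloop
  endfacet
  facet normal -0.5919 0.6652 0.4552
    outer loop
      vertex 8.538 27.325 0.000
      vertex 1.953 21.466 0.000
      vertex 14.262 14.262 26.531
    endloop
  endfacet
  facet normal -0.8698 0.1902 0.4552
    outer loop
      vertex 1.953 21.466 0.000
      vertex 0.070 12.855 0.000
      vertex 14.262 14.262 26.531
    endloop
  endfacet
  facet normal -0.8156 -0.3573 0.4552
    outer loop
      vertex 0.070 12.855 0.000
      vertex 3.607 4.781 0.000
      vertex 14.262 14.262 26.531
    endloop
  endfacet
  facet normal -0.4497 -0.7685 0.4552
    outer loop
      vertex 3.607 4.781 0.000
      vertex 11.215 0.329 0.000
      vertex 14.262 14.262 26.531
    endloop
  endfacet
  facet normal 0.0879 -0.8860 0.4552
    outer loop
      vertex 11.215 0.329 0.000
      vertex 19.986 1.199 0.000
      vertex 14.262 14.262 26.531
    endloop
  endfacet
  facet normal 0.5919 -0.6652 0.4552
    outer loop
      vertex 19.986 1.199 0.000
      vertex 26.571 7.058 0.000
      vertex 14.262 14.262 26.531
    endloop
  endfacet
  facet normal 0.8698 -0.1902 0.4552
    outer loop
      vertex 26.571 7.058 0.000
      vertex 28.454 15.669 0.000
      vertex 14.262 14.262 26.531
    endloop
  endfacet
endsolid part

The G0 Z moves step by Δz≈6.633 mm. The G1 loops shrink linearly with z, so the solid tapers from its base footprint up to z≈26.5. Closing with a flat bottom cap and the tapered top and triangulating gives 18 facets — a regular 10-sided pyramid, base circumscribed radius ≈ 14.3 mm, apex at z ≈ 26.5 mm.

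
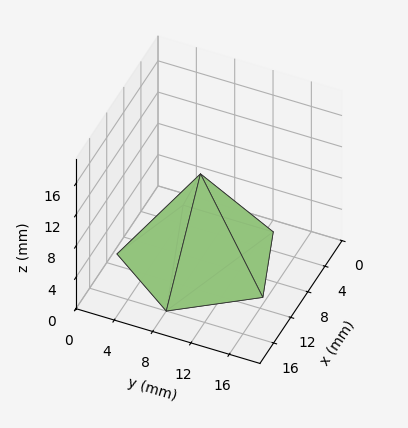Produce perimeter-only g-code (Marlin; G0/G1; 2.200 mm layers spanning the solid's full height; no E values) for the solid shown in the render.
Reading the render: the shape is a regular 5-sided pyramid, base circumscribed radius ≈ 8 mm, apex at z ≈ 11 mm (dimensions read to the nearest mm from the axis ticks). For the g-code, the solid's height is divided into equal slices at the stated Δz and each level perimeter traced with G1 moves after a G0 lift.

; perimeter-only toolpath
G21 ; units = mm
G90 ; absolute positioning
G28 ; home
; layer 1
G0 Z2.200
G0 X14.400 Y8.000
G1 X9.978 Y14.086
G1 X2.822 Y11.762
G1 X2.822 Y4.238
G1 X9.978 Y1.914
G1 X14.400 Y8.000
; layer 2
G0 Z4.400
G0 X12.800 Y8.000
G1 X9.483 Y12.565
G1 X4.117 Y10.821
G1 X4.117 Y5.179
G1 X9.483 Y3.435
G1 X12.800 Y8.000
; layer 3
G0 Z6.600
G0 X11.200 Y8.000
G1 X8.989 Y11.043
G1 X5.411 Y9.881
G1 X5.411 Y6.119
G1 X8.989 Y4.957
G1 X11.200 Y8.000
; layer 4
G0 Z8.800
G0 X9.600 Y8.000
G1 X8.494 Y9.522
G1 X6.706 Y8.940
G1 X6.706 Y7.060
G1 X8.494 Y6.478
G1 X9.600 Y8.000
M2 ; end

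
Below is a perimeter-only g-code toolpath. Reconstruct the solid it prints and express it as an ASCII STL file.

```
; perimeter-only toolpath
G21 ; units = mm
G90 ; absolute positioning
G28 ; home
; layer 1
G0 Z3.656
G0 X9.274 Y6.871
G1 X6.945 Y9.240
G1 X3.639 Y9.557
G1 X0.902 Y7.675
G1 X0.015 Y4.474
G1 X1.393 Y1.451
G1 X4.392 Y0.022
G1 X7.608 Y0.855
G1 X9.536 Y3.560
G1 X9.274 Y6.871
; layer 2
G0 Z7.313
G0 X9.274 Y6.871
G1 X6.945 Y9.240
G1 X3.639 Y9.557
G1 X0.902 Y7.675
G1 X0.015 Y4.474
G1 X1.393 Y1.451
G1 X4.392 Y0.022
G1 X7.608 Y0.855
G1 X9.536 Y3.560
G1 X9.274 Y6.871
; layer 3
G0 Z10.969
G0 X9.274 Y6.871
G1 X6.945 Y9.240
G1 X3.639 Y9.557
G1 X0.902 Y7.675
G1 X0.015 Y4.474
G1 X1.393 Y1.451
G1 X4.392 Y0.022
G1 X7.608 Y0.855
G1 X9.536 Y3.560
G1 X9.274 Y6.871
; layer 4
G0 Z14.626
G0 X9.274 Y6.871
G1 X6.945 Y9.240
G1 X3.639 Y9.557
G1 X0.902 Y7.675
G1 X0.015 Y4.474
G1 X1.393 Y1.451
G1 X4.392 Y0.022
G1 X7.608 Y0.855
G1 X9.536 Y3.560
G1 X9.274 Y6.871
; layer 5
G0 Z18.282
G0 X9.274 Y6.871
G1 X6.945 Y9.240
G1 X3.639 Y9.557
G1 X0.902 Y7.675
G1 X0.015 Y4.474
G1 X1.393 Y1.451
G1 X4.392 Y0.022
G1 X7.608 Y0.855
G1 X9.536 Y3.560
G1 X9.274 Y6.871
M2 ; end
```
solid part
  facet normal 0.0000 0.0000 -1.0000
    outer loop
      vertex 3.639 9.557 0.000
      vertex 6.945 9.240 0.000
      vertex 9.274 6.871 0.000
    endloop
  endfacet
  facet normal 0.0000 0.0000 -1.0000
    outer loop
      vertex 0.902 7.675 0.000
      vertex 3.639 9.557 0.000
      vertex 9.274 6.871 0.000
    endloop
  endfacet
  facet normal 0.0000 0.0000 -1.0000
    outer loop
      vertex 0.015 4.474 0.000
      vertex 0.902 7.675 0.000
      vertex 9.274 6.871 0.000
    endloop
  endfacet
  facet normal 0.0000 0.0000 -1.0000
    outer loop
      vertex 1.393 1.451 0.000
      vertex 0.015 4.474 0.000
      vertex 9.274 6.871 0.000
    endloop
  endfacet
  facet normal 0.0000 0.0000 -1.0000
    outer loop
      vertex 4.392 0.022 0.000
      vertex 1.393 1.451 0.000
      vertex 9.274 6.871 0.000
    endloop
  endfacet
  facet normal 0.0000 0.0000 -1.0000
    outer loop
      vertex 7.608 0.855 0.000
      vertex 4.392 0.022 0.000
      vertex 9.274 6.871 0.000
    endloop
  endfacet
  facet normal 0.0000 0.0000 -1.0000
    outer loop
      vertex 9.536 3.560 0.000
      vertex 7.608 0.855 0.000
      vertex 9.274 6.871 0.000
    endloop
  endfacet
  facet normal 0.0000 0.0000 1.0000
    outer loop
      vertex 9.274 6.871 18.282
      vertex 6.945 9.240 18.282
      vertex 3.639 9.557 18.282
    endloop
  endfacet
  facet normal 0.0000 0.0000 1.0000
    outer loop
      vertex 9.274 6.871 18.282
      vertex 3.639 9.557 18.282
      vertex 0.902 7.675 18.282
    endloop
  endfacet
  facet normal 0.0000 0.0000 1.0000
    outer loop
      vertex 9.274 6.871 18.282
      vertex 0.902 7.675 18.282
      vertex 0.015 4.474 18.282
    endloop
  endfacet
  facet normal 0.0000 0.0000 1.0000
    outer loop
      vertex 9.274 6.871 18.282
      vertex 0.015 4.474 18.282
      vertex 1.393 1.451 18.282
    endloop
  endfacet
  facet normal 0.0000 0.0000 1.0000
    outer loop
      vertex 9.274 6.871 18.282
      vertex 1.393 1.451 18.282
      vertex 4.392 0.022 18.282
    endloop
  endfacet
  facet normal 0.0000 0.0000 1.0000
    outer loop
      vertex 9.274 6.871 18.282
      vertex 4.392 0.022 18.282
      vertex 7.608 0.855 18.282
    endloop
  endfacet
  facet normal 0.0000 0.0000 1.0000
    outer loop
      vertex 9.274 6.871 18.282
      vertex 7.608 0.855 18.282
      vertex 9.536 3.560 18.282
    endloop
  endfacet
  facet normal 0.7131 0.7011 0.0000
    outer loop
      vertex 9.274 6.871 0.000
      vertex 6.945 9.240 0.000
      vertex 6.945 9.240 18.282
    endloop
  endfacet
  facet normal 0.7131 0.7011 0.0000
    outer loop
      vertex 9.274 6.871 0.000
      vertex 6.945 9.240 18.282
      vertex 9.274 6.871 18.282
    endloop
  endfacet
  facet normal 0.0954 0.9954 0.0000
    outer loop
      vertex 6.945 9.240 0.000
      vertex 3.639 9.557 0.000
      vertex 3.639 9.557 18.282
    endloop
  endfacet
  facet normal 0.0954 0.9954 0.0000
    outer loop
      vertex 6.945 9.240 0.000
      vertex 3.639 9.557 18.282
      vertex 6.945 9.240 18.282
    endloop
  endfacet
  facet normal -0.5666 0.8240 0.0000
    outer loop
      vertex 3.639 9.557 0.000
      vertex 0.902 7.675 0.000
      vertex 0.902 7.675 18.282
    endloop
  endfacet
  facet normal -0.5666 0.8240 0.0000
    outer loop
      vertex 3.639 9.557 0.000
      vertex 0.902 7.675 18.282
      vertex 3.639 9.557 18.282
    endloop
  endfacet
  facet normal -0.9637 0.2670 0.0000
    outer loop
      vertex 0.902 7.675 0.000
      vertex 0.015 4.474 0.000
      vertex 0.015 4.474 18.282
    endloop
  endfacet
  facet normal -0.9637 0.2670 0.0000
    outer loop
      vertex 0.902 7.675 0.000
      vertex 0.015 4.474 18.282
      vertex 0.902 7.675 18.282
    endloop
  endfacet
  facet normal -0.9099 -0.4148 0.0000
    outer loop
      vertex 0.015 4.474 0.000
      vertex 1.393 1.451 0.000
      vertex 1.393 1.451 18.282
    endloop
  endfacet
  facet normal -0.9099 -0.4148 0.0000
    outer loop
      vertex 0.015 4.474 0.000
      vertex 1.393 1.451 18.282
      vertex 0.015 4.474 18.282
    endloop
  endfacet
  facet normal -0.4302 -0.9028 0.0000
    outer loop
      vertex 1.393 1.451 0.000
      vertex 4.392 0.022 0.000
      vertex 4.392 0.022 18.282
    endloop
  endfacet
  facet normal -0.4302 -0.9028 0.0000
    outer loop
      vertex 1.393 1.451 0.000
      vertex 4.392 0.022 18.282
      vertex 1.393 1.451 18.282
    endloop
  endfacet
  facet normal 0.2507 -0.9681 0.0000
    outer loop
      vertex 4.392 0.022 0.000
      vertex 7.608 0.855 0.000
      vertex 7.608 0.855 18.282
    endloop
  endfacet
  facet normal 0.2507 -0.9681 0.0000
    outer loop
      vertex 4.392 0.022 0.000
      vertex 7.608 0.855 18.282
      vertex 4.392 0.022 18.282
    endloop
  endfacet
  facet normal 0.8143 -0.5804 0.0000
    outer loop
      vertex 7.608 0.855 0.000
      vertex 9.536 3.560 0.000
      vertex 9.536 3.560 18.282
    endloop
  endfacet
  facet normal 0.8143 -0.5804 0.0000
    outer loop
      vertex 7.608 0.855 0.000
      vertex 9.536 3.560 18.282
      vertex 7.608 0.855 18.282
    endloop
  endfacet
  facet normal 0.9969 0.0789 0.0000
    outer loop
      vertex 9.536 3.560 0.000
      vertex 9.274 6.871 0.000
      vertex 9.274 6.871 18.282
    endloop
  endfacet
  facet normal 0.9969 0.0789 0.0000
    outer loop
      vertex 9.536 3.560 0.000
      vertex 9.274 6.871 18.282
      vertex 9.536 3.560 18.282
    endloop
  endfacet
endsolid part

The G0 Z moves step by Δz≈3.656 mm. Every layer's G1 loop is the same polygon, so the solid is a straight extrusion of it from z=0 to z≈18.3. Closing with flat bottom and top caps and triangulating gives 32 facets — a regular 9-sided prism (a cylinder approximated with 9 flat sides), circumscribed radius ≈ 4.86 mm, height ≈ 18.3 mm.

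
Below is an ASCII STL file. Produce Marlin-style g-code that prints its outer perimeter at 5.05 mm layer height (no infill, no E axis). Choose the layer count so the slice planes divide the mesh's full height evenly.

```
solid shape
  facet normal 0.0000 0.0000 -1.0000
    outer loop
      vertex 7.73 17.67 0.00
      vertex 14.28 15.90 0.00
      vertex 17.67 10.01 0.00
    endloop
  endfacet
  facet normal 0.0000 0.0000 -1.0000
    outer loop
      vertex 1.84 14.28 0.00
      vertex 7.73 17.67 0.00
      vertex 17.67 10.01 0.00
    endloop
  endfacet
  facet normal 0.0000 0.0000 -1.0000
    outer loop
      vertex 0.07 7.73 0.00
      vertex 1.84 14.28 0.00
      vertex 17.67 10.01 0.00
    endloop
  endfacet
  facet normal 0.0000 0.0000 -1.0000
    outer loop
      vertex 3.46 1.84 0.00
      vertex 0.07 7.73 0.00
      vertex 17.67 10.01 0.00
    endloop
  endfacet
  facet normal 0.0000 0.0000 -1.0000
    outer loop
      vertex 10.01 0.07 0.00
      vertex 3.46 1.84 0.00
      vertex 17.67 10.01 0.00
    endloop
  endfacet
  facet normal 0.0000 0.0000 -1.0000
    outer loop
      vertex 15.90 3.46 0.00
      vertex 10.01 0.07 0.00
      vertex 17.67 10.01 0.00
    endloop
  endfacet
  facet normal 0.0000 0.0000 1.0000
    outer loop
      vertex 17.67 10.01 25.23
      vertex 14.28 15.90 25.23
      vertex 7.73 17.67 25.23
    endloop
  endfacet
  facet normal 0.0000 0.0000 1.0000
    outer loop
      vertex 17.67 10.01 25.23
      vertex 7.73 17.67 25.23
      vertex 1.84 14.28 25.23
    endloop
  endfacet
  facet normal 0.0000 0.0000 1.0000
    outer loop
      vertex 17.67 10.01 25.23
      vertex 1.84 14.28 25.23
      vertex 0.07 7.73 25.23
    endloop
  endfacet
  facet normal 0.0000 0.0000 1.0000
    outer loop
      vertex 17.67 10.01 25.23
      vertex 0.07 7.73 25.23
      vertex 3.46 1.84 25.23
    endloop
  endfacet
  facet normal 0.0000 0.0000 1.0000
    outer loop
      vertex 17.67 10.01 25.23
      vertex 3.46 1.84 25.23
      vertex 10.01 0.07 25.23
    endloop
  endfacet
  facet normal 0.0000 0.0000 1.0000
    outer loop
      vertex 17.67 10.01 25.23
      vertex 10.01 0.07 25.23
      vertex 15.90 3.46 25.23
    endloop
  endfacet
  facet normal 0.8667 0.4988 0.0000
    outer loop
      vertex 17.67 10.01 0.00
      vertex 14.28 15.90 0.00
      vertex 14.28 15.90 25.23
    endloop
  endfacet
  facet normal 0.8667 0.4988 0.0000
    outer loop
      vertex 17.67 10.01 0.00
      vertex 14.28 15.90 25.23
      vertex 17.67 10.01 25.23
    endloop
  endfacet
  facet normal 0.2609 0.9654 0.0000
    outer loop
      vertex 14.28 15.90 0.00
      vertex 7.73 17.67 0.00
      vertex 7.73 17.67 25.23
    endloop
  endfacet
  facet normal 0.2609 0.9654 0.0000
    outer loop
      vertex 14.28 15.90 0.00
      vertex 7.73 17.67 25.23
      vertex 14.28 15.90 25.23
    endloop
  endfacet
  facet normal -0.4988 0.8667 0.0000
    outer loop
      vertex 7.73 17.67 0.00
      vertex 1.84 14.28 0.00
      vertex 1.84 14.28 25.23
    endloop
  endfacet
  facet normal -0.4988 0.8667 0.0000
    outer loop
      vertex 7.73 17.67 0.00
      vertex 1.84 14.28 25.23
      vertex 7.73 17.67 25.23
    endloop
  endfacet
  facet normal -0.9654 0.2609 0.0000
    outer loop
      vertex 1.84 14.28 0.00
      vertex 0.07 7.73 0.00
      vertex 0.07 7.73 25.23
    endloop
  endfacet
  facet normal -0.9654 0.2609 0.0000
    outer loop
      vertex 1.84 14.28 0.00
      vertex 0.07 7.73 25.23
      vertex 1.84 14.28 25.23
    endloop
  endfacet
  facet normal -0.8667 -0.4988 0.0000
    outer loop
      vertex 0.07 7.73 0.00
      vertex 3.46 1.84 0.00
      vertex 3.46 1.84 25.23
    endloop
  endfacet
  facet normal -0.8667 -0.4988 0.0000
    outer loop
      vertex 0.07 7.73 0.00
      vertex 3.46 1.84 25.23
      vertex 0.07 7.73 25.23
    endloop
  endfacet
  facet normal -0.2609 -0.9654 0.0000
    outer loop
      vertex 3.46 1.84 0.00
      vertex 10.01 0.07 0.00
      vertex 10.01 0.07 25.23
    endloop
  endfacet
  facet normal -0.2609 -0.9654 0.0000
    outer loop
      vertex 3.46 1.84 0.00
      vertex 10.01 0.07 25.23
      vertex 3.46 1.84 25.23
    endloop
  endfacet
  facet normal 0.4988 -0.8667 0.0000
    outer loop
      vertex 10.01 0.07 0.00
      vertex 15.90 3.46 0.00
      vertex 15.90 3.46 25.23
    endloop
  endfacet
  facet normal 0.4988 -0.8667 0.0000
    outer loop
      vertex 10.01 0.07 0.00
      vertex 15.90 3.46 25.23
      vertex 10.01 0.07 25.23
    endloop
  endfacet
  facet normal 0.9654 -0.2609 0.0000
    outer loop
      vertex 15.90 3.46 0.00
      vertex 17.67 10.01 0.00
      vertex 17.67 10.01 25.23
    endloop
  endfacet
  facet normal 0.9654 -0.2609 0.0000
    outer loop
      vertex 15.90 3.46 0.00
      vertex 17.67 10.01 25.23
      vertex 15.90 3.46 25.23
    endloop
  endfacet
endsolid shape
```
; perimeter-only toolpath
G21 ; units = mm
G90 ; absolute positioning
G28 ; home
; layer 1
G0 Z5.05
G0 X17.67 Y10.01
G1 X14.28 Y15.90
G1 X7.73 Y17.67
G1 X1.84 Y14.28
G1 X0.07 Y7.73
G1 X3.46 Y1.84
G1 X10.01 Y0.07
G1 X15.90 Y3.46
G1 X17.67 Y10.01
; layer 2
G0 Z10.09
G0 X17.67 Y10.01
G1 X14.28 Y15.90
G1 X7.73 Y17.67
G1 X1.84 Y14.28
G1 X0.07 Y7.73
G1 X3.46 Y1.84
G1 X10.01 Y0.07
G1 X15.90 Y3.46
G1 X17.67 Y10.01
; layer 3
G0 Z15.14
G0 X17.67 Y10.01
G1 X14.28 Y15.90
G1 X7.73 Y17.67
G1 X1.84 Y14.28
G1 X0.07 Y7.73
G1 X3.46 Y1.84
G1 X10.01 Y0.07
G1 X15.90 Y3.46
G1 X17.67 Y10.01
; layer 4
G0 Z20.18
G0 X17.67 Y10.01
G1 X14.28 Y15.90
G1 X7.73 Y17.67
G1 X1.84 Y14.28
G1 X0.07 Y7.73
G1 X3.46 Y1.84
G1 X10.01 Y0.07
G1 X15.90 Y3.46
G1 X17.67 Y10.01
; layer 5
G0 Z25.23
G0 X17.67 Y10.01
G1 X14.28 Y15.90
G1 X7.73 Y17.67
G1 X1.84 Y14.28
G1 X0.07 Y7.73
G1 X3.46 Y1.84
G1 X10.01 Y0.07
G1 X15.90 Y3.46
G1 X17.67 Y10.01
M2 ; end

The solid is a regular 8-sided prism (a cylinder approximated with 8 flat sides), circumscribed radius ≈ 8.87 mm, height ≈ 25.2 mm. Slicing at Δz = 5.05 mm — 5 equal slices spanning the solid's height, so layer i sits at z = i·h/5 — gives 5 non-empty perimeters. Each is a 8-segment closed polygon; G0 lifts to the layer z and rapids to the start vertex, then G1 traces the edges.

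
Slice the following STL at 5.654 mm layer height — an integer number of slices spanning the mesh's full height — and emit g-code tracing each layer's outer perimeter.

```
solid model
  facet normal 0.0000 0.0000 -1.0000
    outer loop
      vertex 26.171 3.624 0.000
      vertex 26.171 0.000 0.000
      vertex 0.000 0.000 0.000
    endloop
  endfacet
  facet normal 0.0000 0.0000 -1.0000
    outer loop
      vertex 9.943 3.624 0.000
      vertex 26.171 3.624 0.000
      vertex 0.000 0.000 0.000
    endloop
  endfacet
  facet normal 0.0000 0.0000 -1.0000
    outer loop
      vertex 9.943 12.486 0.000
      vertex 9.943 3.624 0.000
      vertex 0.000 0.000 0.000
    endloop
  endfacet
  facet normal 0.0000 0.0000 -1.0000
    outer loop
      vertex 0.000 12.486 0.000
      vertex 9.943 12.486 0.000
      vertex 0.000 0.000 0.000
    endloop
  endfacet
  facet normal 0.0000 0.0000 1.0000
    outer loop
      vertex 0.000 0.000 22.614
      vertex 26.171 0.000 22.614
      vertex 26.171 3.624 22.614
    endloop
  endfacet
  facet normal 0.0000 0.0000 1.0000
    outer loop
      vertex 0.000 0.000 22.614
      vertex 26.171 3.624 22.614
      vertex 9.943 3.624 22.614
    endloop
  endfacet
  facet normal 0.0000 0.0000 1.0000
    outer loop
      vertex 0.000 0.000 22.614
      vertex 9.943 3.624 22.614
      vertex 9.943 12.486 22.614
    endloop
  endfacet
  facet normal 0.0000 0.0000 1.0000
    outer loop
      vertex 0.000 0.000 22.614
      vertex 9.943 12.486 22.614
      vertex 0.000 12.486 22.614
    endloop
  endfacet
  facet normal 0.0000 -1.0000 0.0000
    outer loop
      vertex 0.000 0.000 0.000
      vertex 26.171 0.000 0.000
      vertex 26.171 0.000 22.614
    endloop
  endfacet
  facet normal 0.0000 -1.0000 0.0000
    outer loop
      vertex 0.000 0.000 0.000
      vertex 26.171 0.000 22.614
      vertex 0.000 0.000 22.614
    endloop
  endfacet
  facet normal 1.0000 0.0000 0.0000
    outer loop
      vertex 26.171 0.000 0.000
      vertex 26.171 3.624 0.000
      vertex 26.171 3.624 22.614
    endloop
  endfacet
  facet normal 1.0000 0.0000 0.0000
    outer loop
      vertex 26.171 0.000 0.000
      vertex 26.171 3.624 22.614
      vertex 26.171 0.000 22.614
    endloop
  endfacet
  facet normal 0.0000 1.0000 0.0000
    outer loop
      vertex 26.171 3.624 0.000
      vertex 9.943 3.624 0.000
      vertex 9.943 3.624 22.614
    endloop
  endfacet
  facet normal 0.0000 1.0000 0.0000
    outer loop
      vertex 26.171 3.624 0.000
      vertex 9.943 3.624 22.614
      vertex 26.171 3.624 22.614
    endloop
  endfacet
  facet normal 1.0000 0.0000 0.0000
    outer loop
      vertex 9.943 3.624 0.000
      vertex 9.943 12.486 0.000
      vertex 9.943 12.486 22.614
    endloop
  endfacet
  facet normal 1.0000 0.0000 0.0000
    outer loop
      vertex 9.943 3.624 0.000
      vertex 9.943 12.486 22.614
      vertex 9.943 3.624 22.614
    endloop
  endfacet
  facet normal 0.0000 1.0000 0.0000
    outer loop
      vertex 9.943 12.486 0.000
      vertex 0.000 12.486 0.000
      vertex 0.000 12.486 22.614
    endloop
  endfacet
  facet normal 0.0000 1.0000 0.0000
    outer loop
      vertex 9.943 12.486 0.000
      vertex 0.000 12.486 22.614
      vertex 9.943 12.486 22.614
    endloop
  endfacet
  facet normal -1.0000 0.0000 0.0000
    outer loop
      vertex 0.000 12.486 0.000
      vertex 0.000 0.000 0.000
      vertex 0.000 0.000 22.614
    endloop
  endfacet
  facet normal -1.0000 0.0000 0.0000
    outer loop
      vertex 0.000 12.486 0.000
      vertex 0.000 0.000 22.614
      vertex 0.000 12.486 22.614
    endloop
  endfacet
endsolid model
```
; perimeter-only toolpath
G21 ; units = mm
G90 ; absolute positioning
G28 ; home
; layer 1
G0 Z5.654
G0 X0.000 Y0.000
G1 X26.171 Y0.000
G1 X26.171 Y3.624
G1 X9.943 Y3.624
G1 X9.943 Y12.486
G1 X0.000 Y12.486
G1 X0.000 Y0.000
; layer 2
G0 Z11.307
G0 X0.000 Y0.000
G1 X26.171 Y0.000
G1 X26.171 Y3.624
G1 X9.943 Y3.624
G1 X9.943 Y12.486
G1 X0.000 Y12.486
G1 X0.000 Y0.000
; layer 3
G0 Z16.960
G0 X0.000 Y0.000
G1 X26.171 Y0.000
G1 X26.171 Y3.624
G1 X9.943 Y3.624
G1 X9.943 Y12.486
G1 X0.000 Y12.486
G1 X0.000 Y0.000
; layer 4
G0 Z22.614
G0 X0.000 Y0.000
G1 X26.171 Y0.000
G1 X26.171 Y3.624
G1 X9.943 Y3.624
G1 X9.943 Y12.486
G1 X0.000 Y12.486
G1 X0.000 Y0.000
M2 ; end

The solid is an L-shaped prism: outer 26.2 × 12.5 mm, arm thicknesses ≈ 3.62 mm (horizontal) and 9.94 mm (vertical), extruded 22.6 mm in z. Slicing at Δz = 5.654 mm — 4 equal slices spanning the solid's height, so layer i sits at z = i·h/4 — gives 4 non-empty perimeters. Each is a 6-segment closed polygon; G0 lifts to the layer z and rapids to the start vertex, then G1 traces the edges.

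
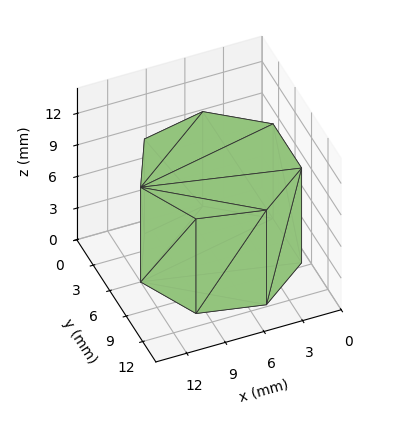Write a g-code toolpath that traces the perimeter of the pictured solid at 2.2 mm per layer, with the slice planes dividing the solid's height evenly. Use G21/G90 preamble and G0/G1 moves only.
Reading the render: the shape is a regular 7-sided prism (a cylinder approximated with 7 flat sides), circumscribed radius ≈ 6 mm, height ≈ 9 mm (dimensions read to the nearest mm from the axis ticks). For the g-code, the solid's height is divided into equal slices at the stated Δz and each level perimeter traced with G1 moves after a G0 lift.

; perimeter-only toolpath
G21 ; units = mm
G90 ; absolute positioning
G28 ; home
; layer 1
G0 Z2.2
G0 X12.0 Y6.0
G1 X9.7 Y10.7
G1 X4.7 Y11.8
G1 X0.6 Y8.6
G1 X0.6 Y3.4
G1 X4.7 Y0.2
G1 X9.7 Y1.3
G1 X12.0 Y6.0
; layer 2
G0 Z4.5
G0 X12.0 Y6.0
G1 X9.7 Y10.7
G1 X4.7 Y11.8
G1 X0.6 Y8.6
G1 X0.6 Y3.4
G1 X4.7 Y0.2
G1 X9.7 Y1.3
G1 X12.0 Y6.0
; layer 3
G0 Z6.8
G0 X12.0 Y6.0
G1 X9.7 Y10.7
G1 X4.7 Y11.8
G1 X0.6 Y8.6
G1 X0.6 Y3.4
G1 X4.7 Y0.2
G1 X9.7 Y1.3
G1 X12.0 Y6.0
; layer 4
G0 Z9.0
G0 X12.0 Y6.0
G1 X9.7 Y10.7
G1 X4.7 Y11.8
G1 X0.6 Y8.6
G1 X0.6 Y3.4
G1 X4.7 Y0.2
G1 X9.7 Y1.3
G1 X12.0 Y6.0
M2 ; end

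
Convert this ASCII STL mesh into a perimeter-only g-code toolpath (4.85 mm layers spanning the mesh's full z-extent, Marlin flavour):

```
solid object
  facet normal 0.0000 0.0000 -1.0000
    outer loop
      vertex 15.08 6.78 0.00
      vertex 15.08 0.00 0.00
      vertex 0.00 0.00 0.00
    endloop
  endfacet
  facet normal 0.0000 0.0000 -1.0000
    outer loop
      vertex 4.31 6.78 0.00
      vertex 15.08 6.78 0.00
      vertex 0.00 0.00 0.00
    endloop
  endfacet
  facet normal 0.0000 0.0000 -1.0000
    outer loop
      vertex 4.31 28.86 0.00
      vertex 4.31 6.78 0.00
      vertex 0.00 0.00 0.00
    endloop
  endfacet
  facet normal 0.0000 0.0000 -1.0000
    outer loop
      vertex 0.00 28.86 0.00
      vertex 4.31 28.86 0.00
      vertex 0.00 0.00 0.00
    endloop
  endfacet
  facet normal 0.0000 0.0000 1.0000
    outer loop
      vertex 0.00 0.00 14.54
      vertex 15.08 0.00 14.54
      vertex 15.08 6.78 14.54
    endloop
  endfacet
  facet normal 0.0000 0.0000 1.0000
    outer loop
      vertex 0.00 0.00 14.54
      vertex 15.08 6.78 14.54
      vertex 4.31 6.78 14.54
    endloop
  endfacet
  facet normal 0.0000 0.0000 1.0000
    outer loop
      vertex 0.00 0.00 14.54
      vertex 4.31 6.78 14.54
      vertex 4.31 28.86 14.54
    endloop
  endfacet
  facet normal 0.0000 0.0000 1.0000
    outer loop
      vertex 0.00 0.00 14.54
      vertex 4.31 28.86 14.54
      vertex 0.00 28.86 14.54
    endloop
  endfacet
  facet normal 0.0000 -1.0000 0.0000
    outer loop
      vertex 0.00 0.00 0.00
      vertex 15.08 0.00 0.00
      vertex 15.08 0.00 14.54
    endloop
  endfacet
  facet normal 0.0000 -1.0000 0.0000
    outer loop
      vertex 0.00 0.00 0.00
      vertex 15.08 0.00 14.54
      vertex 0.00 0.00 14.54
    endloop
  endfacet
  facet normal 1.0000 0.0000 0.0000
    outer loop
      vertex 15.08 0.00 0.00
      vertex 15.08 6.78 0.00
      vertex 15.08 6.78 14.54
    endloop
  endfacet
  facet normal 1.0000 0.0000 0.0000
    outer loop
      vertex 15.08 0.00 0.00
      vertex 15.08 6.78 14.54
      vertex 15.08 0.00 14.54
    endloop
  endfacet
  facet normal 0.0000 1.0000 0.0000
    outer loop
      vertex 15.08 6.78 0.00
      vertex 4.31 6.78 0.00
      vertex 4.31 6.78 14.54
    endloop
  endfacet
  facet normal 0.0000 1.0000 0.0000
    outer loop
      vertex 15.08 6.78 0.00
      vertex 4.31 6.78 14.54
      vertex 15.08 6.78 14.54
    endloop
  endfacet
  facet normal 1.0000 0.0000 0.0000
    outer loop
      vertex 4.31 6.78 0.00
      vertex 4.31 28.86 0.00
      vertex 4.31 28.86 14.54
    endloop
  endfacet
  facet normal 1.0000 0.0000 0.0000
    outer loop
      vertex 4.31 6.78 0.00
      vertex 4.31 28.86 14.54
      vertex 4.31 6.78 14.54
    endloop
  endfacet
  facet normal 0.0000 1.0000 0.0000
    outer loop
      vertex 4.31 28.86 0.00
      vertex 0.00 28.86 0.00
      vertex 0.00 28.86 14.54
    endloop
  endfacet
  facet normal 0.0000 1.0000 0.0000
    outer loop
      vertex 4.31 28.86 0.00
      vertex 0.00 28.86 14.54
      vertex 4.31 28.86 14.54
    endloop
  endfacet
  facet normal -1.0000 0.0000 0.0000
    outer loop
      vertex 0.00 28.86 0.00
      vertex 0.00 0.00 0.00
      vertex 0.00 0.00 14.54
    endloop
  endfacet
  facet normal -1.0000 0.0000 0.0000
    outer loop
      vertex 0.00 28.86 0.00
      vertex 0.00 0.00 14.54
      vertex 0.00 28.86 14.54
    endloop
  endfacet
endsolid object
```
; perimeter-only toolpath
G21 ; units = mm
G90 ; absolute positioning
G28 ; home
; layer 1
G0 Z4.85
G0 X0.00 Y0.00
G1 X15.08 Y0.00
G1 X15.08 Y6.78
G1 X4.31 Y6.78
G1 X4.31 Y28.86
G1 X0.00 Y28.86
G1 X0.00 Y0.00
; layer 2
G0 Z9.69
G0 X0.00 Y0.00
G1 X15.08 Y0.00
G1 X15.08 Y6.78
G1 X4.31 Y6.78
G1 X4.31 Y28.86
G1 X0.00 Y28.86
G1 X0.00 Y0.00
; layer 3
G0 Z14.54
G0 X0.00 Y0.00
G1 X15.08 Y0.00
G1 X15.08 Y6.78
G1 X4.31 Y6.78
G1 X4.31 Y28.86
G1 X0.00 Y28.86
G1 X0.00 Y0.00
M2 ; end

The solid is an L-shaped prism: outer 15.1 × 28.9 mm, arm thicknesses ≈ 6.78 mm (horizontal) and 4.31 mm (vertical), extruded 14.5 mm in z. Slicing at Δz = 4.85 mm — 3 equal slices spanning the solid's height, so layer i sits at z = i·h/3 — gives 3 non-empty perimeters. Each is a 6-segment closed polygon; G0 lifts to the layer z and rapids to the start vertex, then G1 traces the edges.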